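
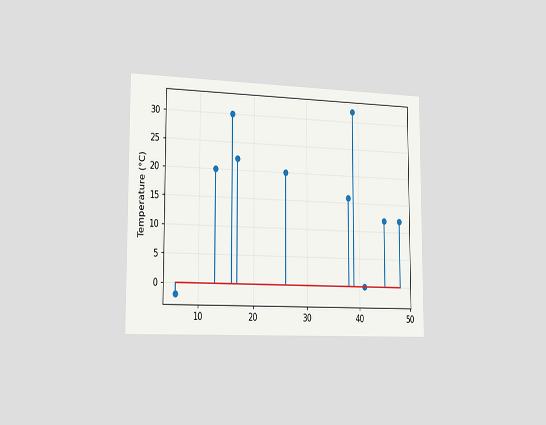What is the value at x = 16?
The chart is viewed slightly from the left. The stem at x=16 reaches 30°C.

30°C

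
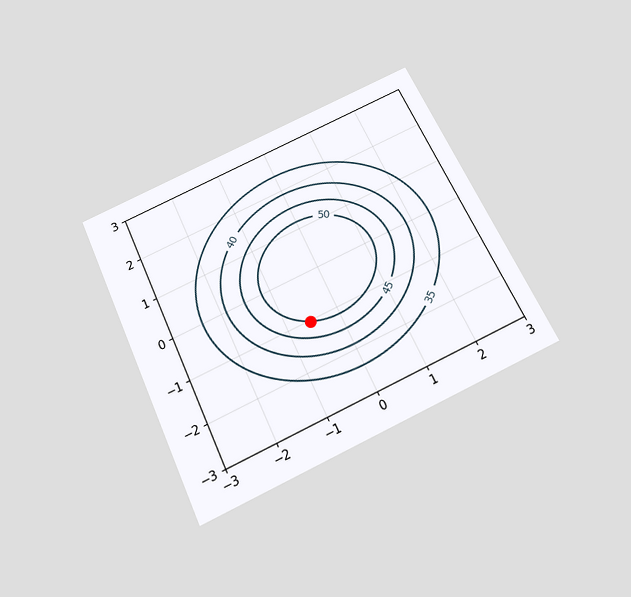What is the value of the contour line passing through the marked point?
The chart is tilted about 25° counter-clockwise and viewed slightly from below. The marked point sits on the contour labelled 50.

50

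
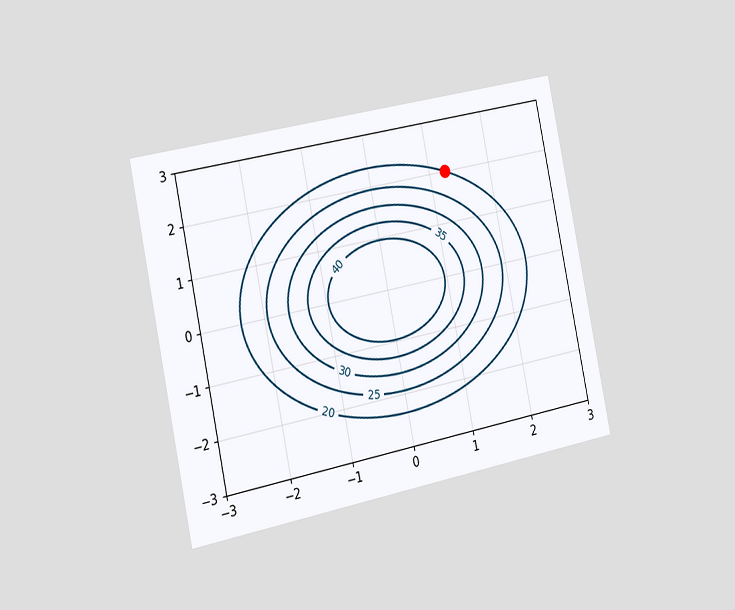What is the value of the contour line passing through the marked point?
20

The chart is tilted about 12° counter-clockwise and viewed slightly from the left. The marked point sits on the contour labelled 20.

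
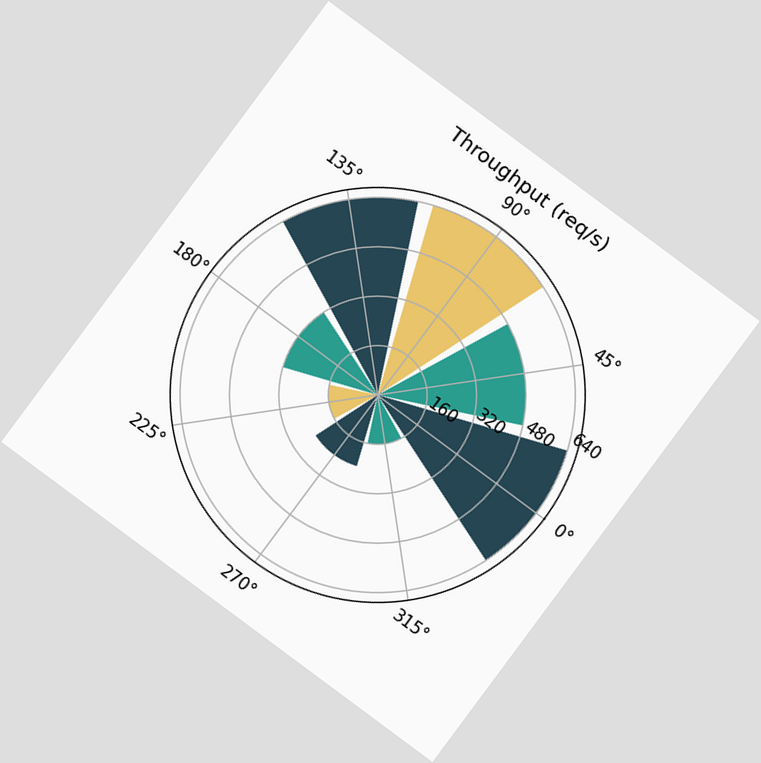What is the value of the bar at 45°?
480req/s

The chart is tilted about 37° clockwise. The bar at 45° reaches 480req/s on the radial axis.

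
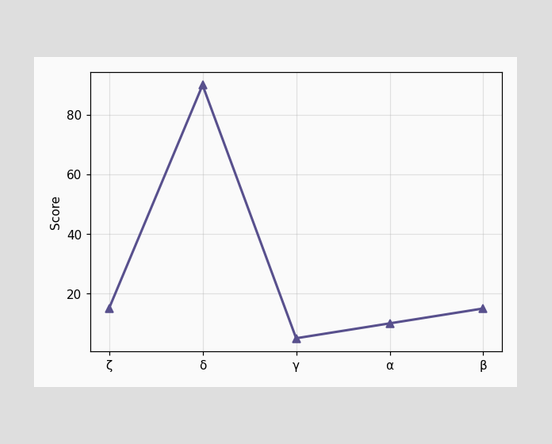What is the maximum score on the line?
The highest point is at δ, and reading across to the y-axis gives 90.

90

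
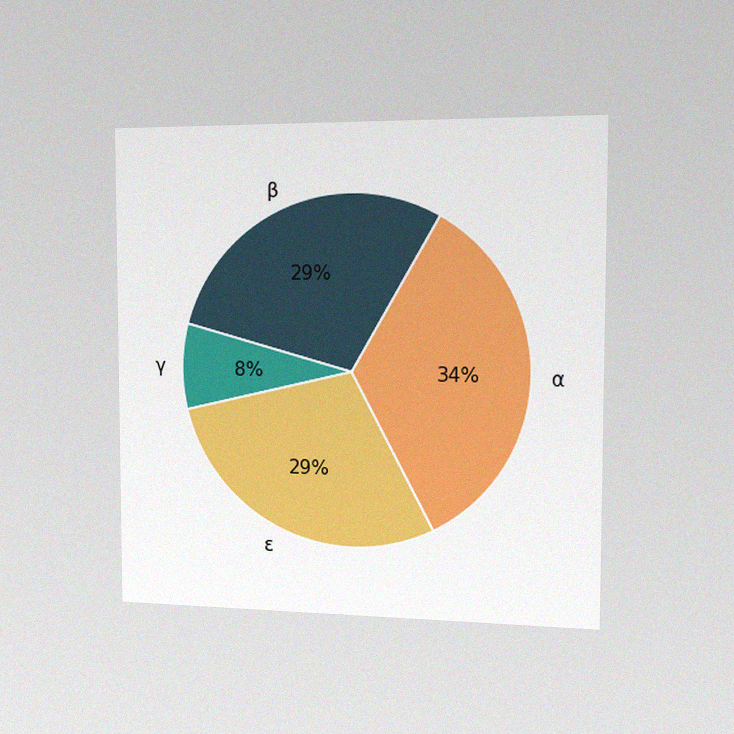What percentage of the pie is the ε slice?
29%

The chart is viewed slightly from the right, with some photo noise. The ε slice takes up 29% of the pie.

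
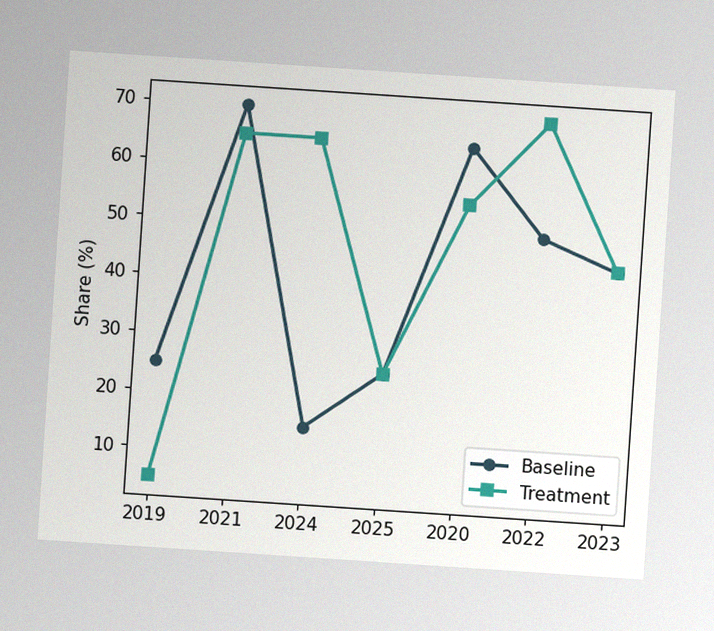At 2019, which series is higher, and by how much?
Baseline, by 20%

The chart is tilted about 4° clockwise, with some photo noise. At 2019, Baseline sits above the other line by 20%.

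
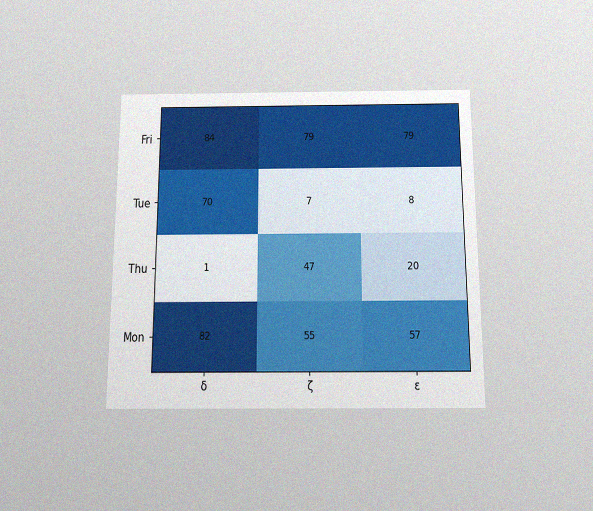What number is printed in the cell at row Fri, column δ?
84

The chart is viewed slightly from below, with some photo noise. The (Fri, δ) cell reads 84.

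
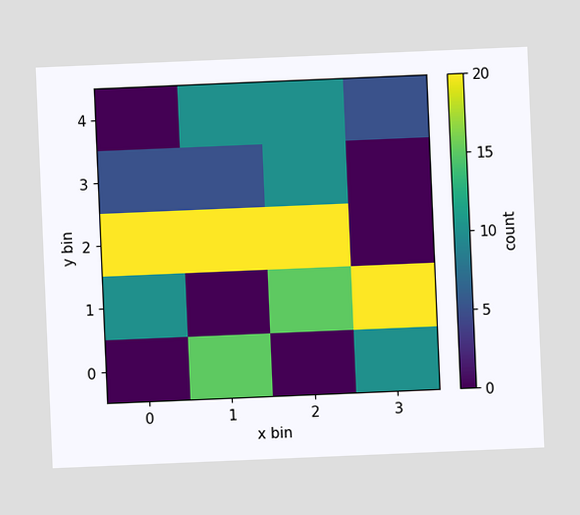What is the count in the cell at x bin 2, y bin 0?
The chart is tilted about 2° counter-clockwise. Matching the cell (2, 0) against the colorbar gives 0.

0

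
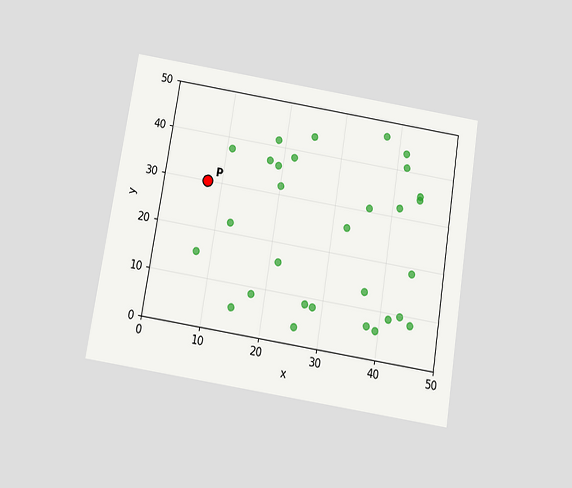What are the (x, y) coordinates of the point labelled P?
(7.5, 30)

The chart is tilted about 9° clockwise and viewed slightly from below. Following the gridlines from P to each axis, P sits at (7.5, 30).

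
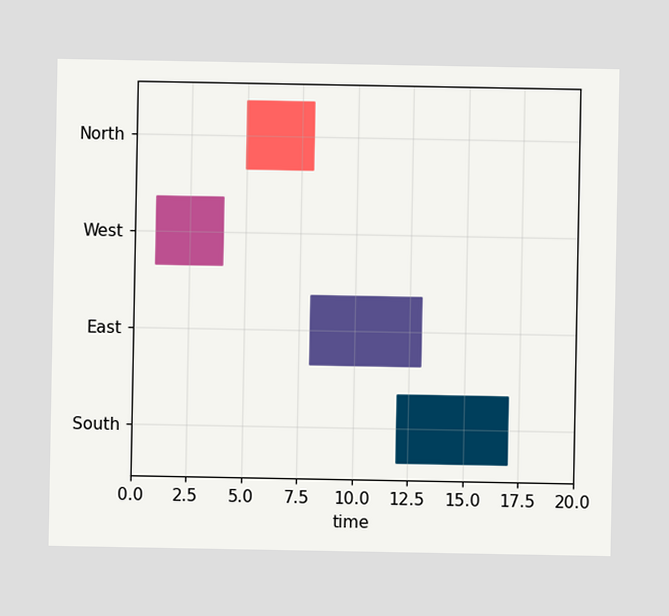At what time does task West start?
1

The West bar begins at t=1.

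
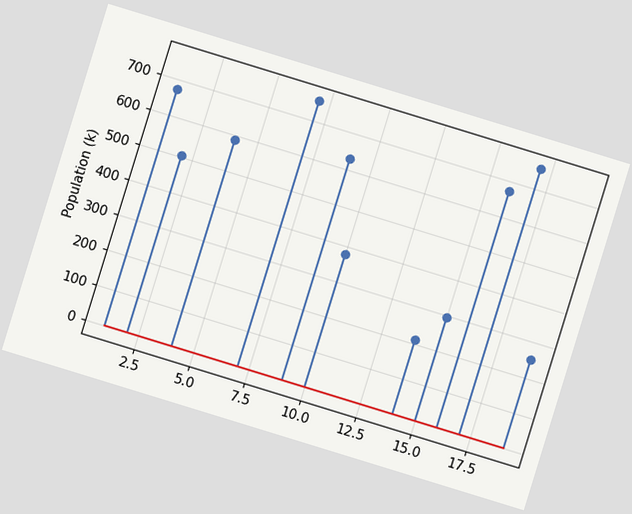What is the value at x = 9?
630k

The chart is tilted about 17° clockwise. The stem at x=9 reaches 630k.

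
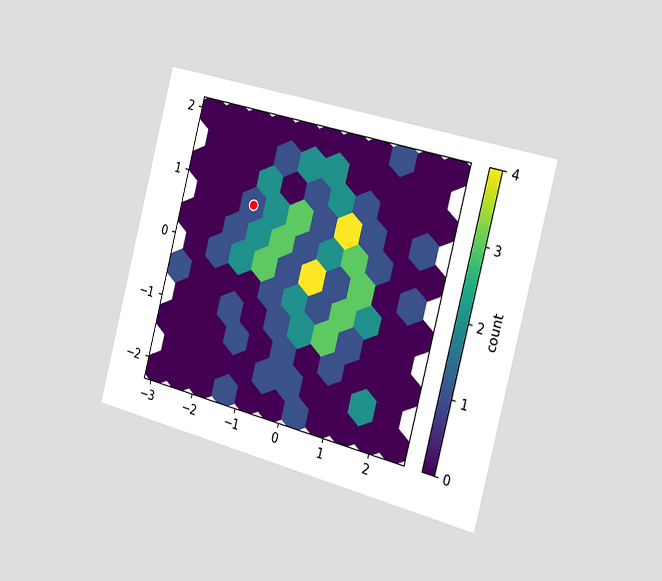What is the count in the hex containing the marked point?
1

The chart is tilted about 14° clockwise and viewed slightly from the right. The marked hex reads 1 on the colorbar.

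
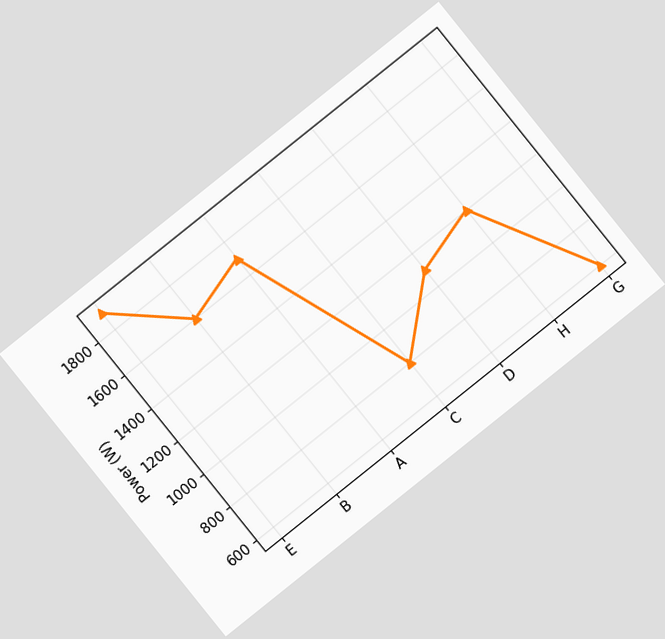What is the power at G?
600W

The chart is tilted about 39° counter-clockwise. At G, the line is at 600W.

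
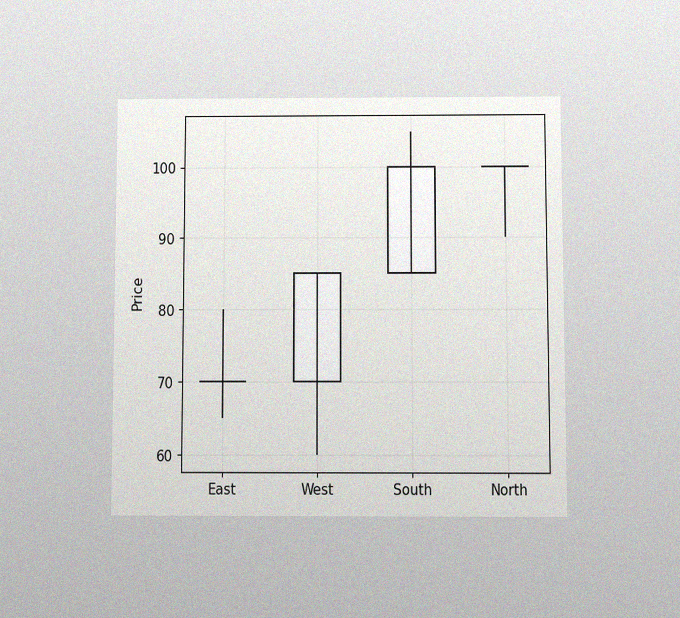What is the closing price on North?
100

The chart is viewed at a slight angle, with some photo noise. The North candle closes at 100.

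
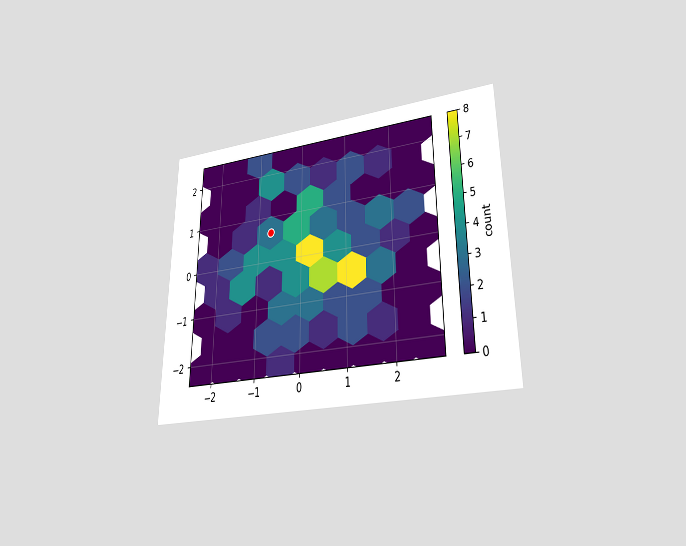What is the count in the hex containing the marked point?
The chart is viewed at a slight angle. The marked hex reads 3 on the colorbar.

3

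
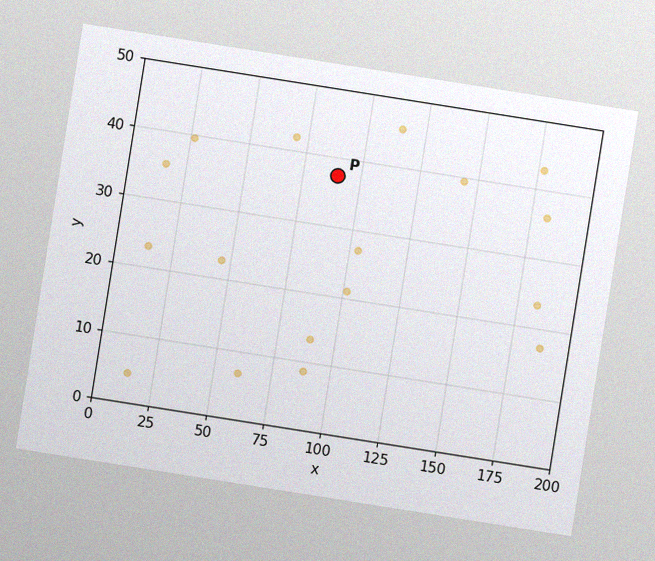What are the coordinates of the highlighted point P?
The chart is tilted about 9° clockwise, with some photo noise. Following the gridlines from P to each axis, P sits at (90, 37.5).

(90, 37.5)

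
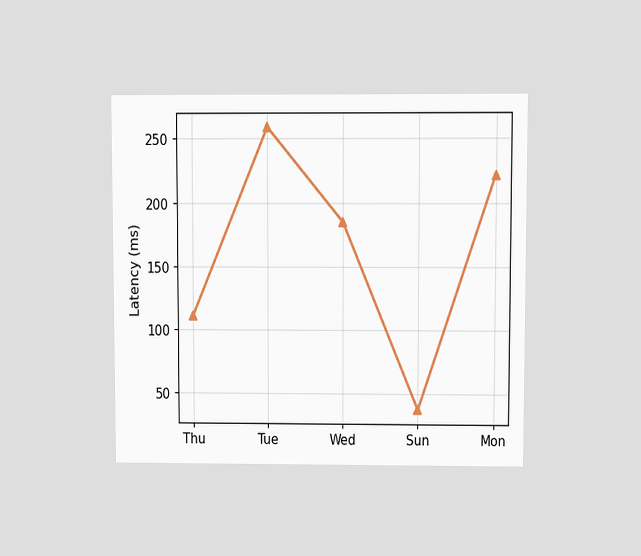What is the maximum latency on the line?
259ms

The chart is viewed at a slight angle. The highest point is at Tue, and reading across to the y-axis gives 259ms.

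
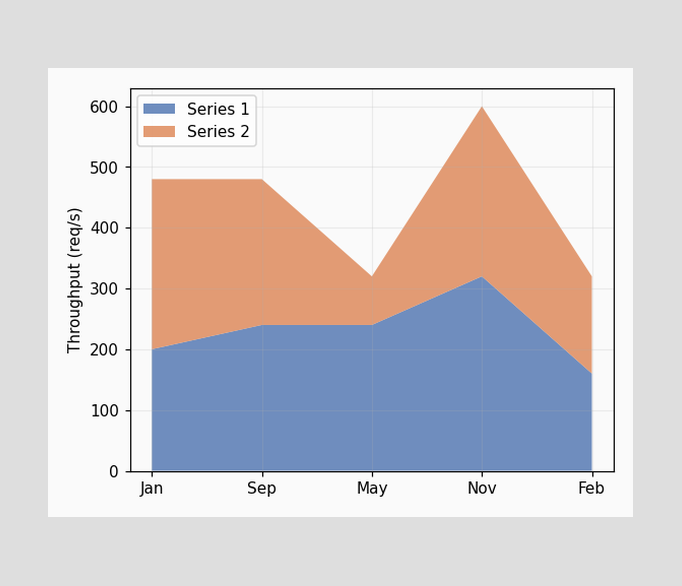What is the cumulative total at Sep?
480req/s

The stacked total at Sep reaches 480req/s.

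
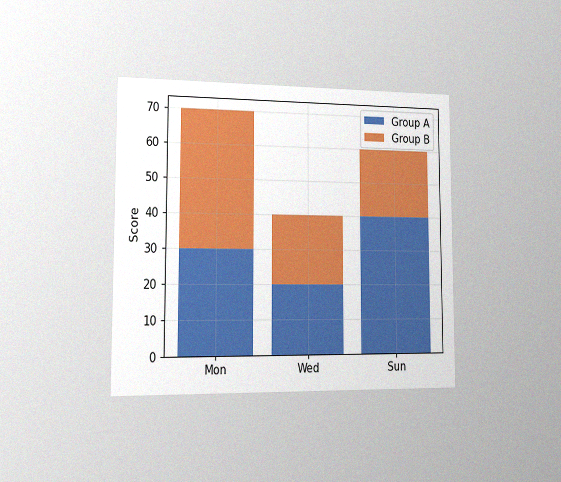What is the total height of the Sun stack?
60

The chart is viewed slightly from the left, with some photo noise. The Sun stack's top reaches 60 on the y-axis.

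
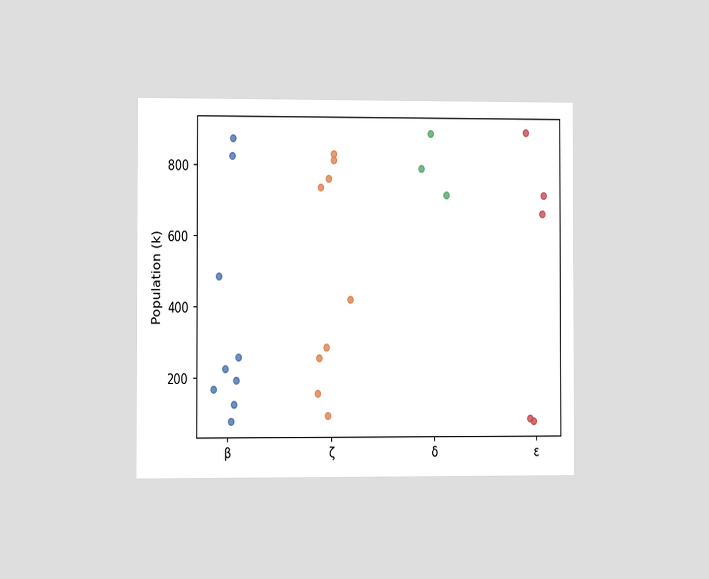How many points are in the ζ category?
The chart is viewed slightly from the left. Counting the markers in the ζ column gives 9.

9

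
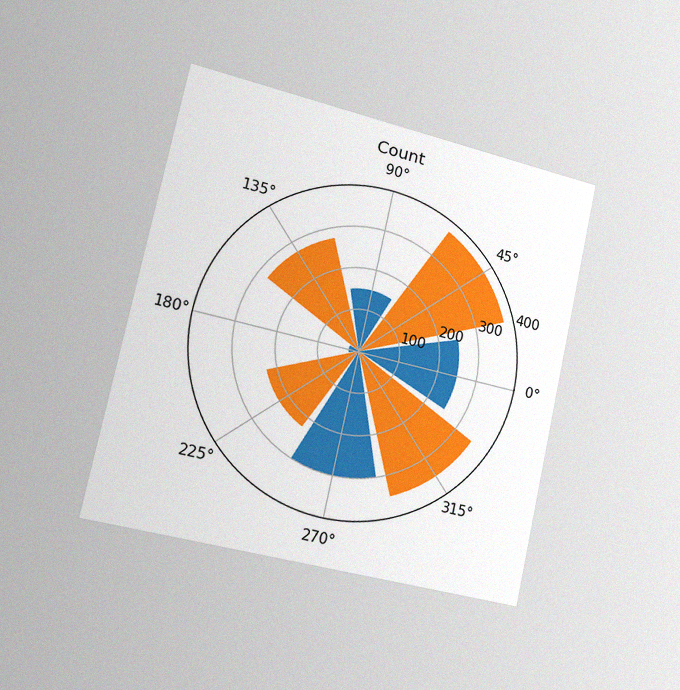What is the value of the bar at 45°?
The chart is tilted about 12° clockwise and viewed slightly from the left, with some photo noise. The bar at 45° reaches 375 on the radial axis.

375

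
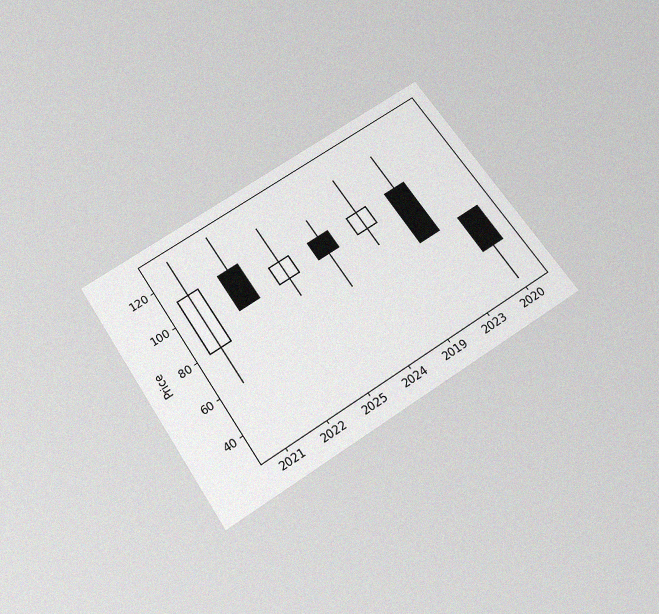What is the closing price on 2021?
The chart is tilted about 33° counter-clockwise and viewed slightly from below, with some photo noise. The 2021 candle closes at 110.

110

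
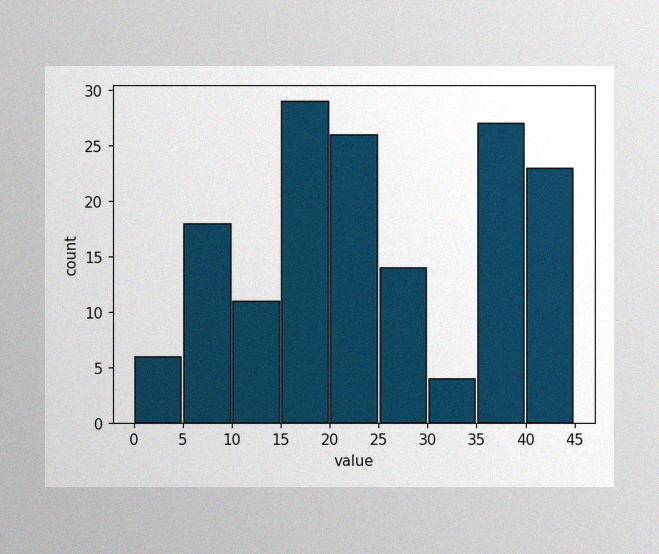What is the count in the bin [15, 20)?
29

The image has some photo noise and uneven lighting. The [15, 20) bin has height 29.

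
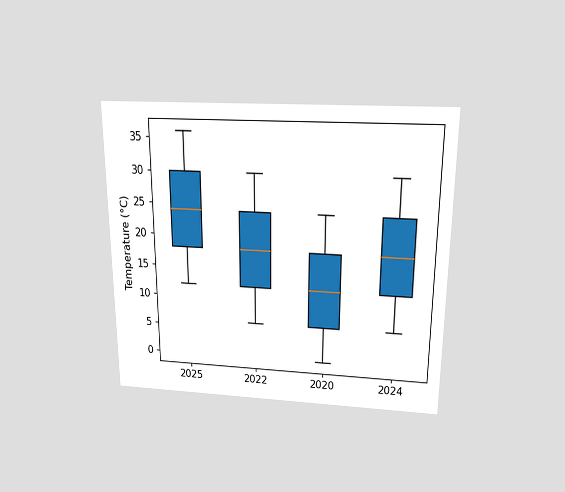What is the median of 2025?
The chart is viewed slightly from above. The median line in the 2025 box sits at 24°C.

24°C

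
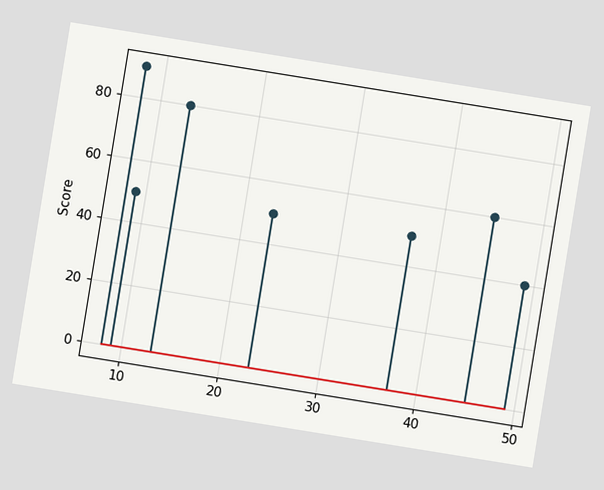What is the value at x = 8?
The chart is tilted about 9° clockwise. The stem at x=8 reaches 90.

90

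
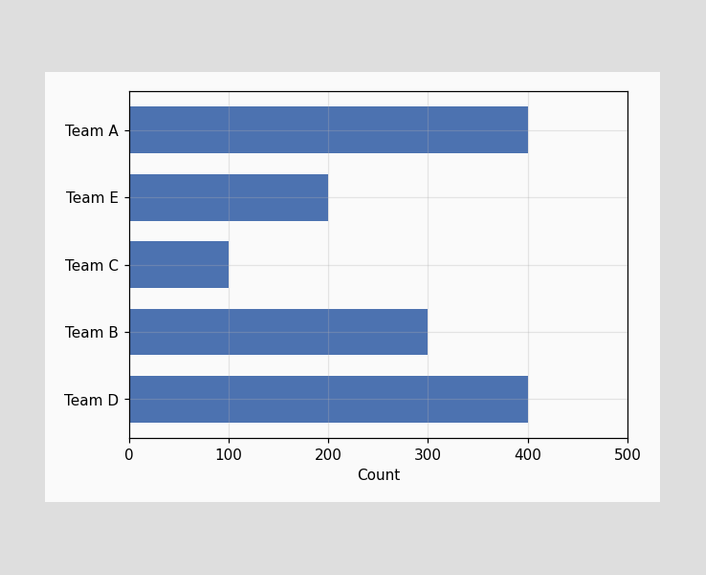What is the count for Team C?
100

Reading along the chart's x-axis, the Team C bar reaches 100.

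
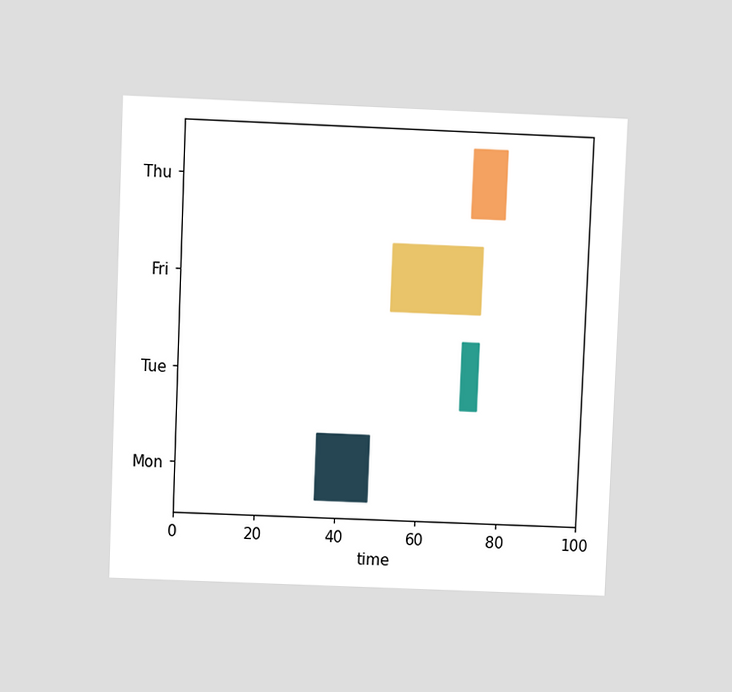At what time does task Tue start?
70

The chart is tilted about 2° clockwise and viewed at a slight angle. The Tue bar begins at t=70.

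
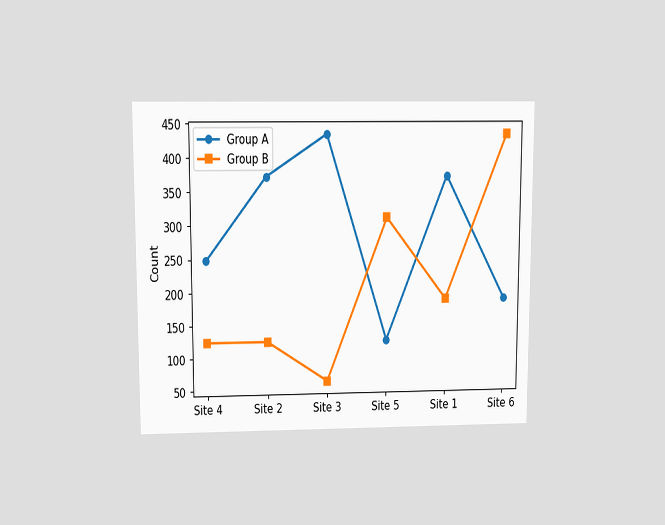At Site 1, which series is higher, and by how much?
Group A, by 186

The chart is viewed slightly from above. At Site 1, Group A sits above the other line by 186.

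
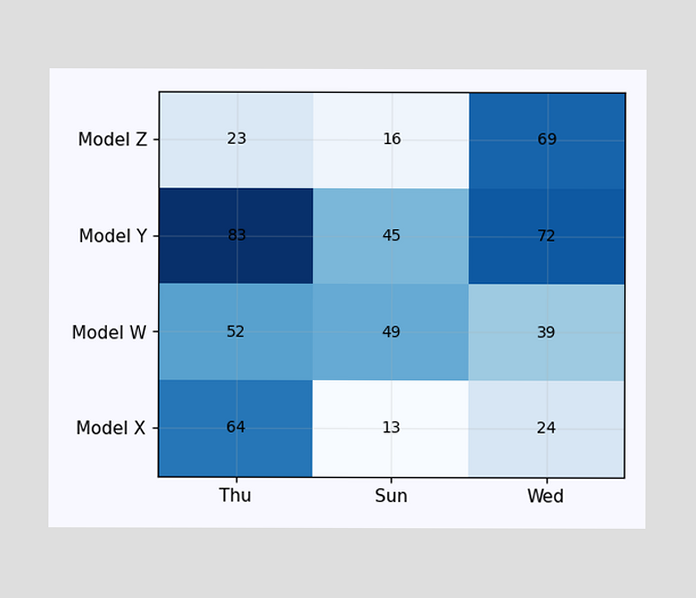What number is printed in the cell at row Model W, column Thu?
52

The (Model W, Thu) cell reads 52.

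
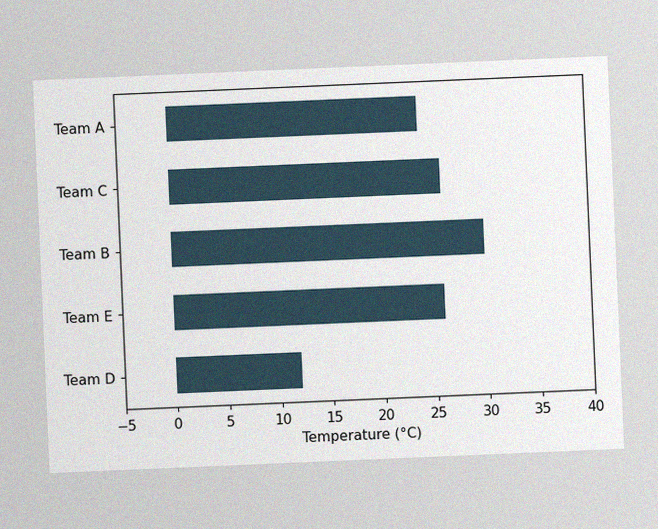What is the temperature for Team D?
The chart is tilted about 2° counter-clockwise, with some photo noise. Reading along the chart's x-axis, the Team D bar reaches 12°C.

12°C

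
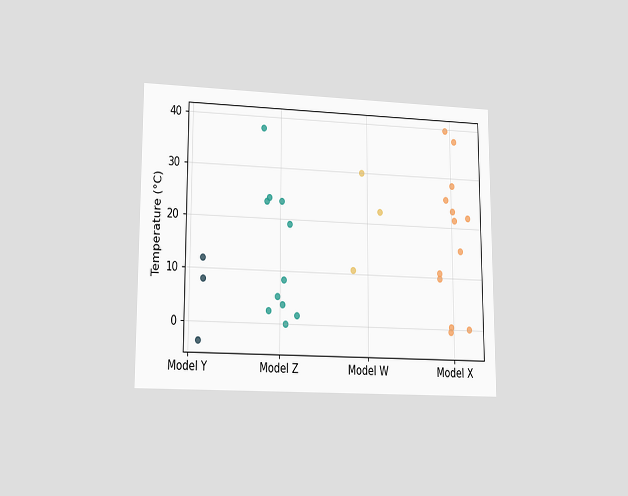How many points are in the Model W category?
The chart is viewed at a slight angle. Counting the markers in the Model W column gives 3.

3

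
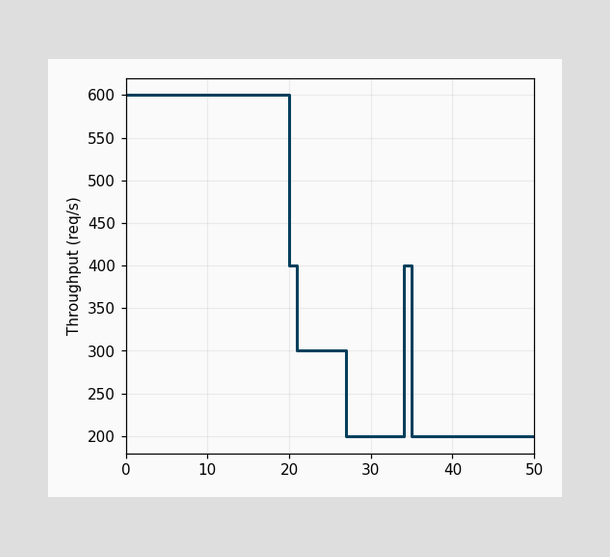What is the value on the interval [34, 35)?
On [34, 35) the step sits at 400req/s.

400req/s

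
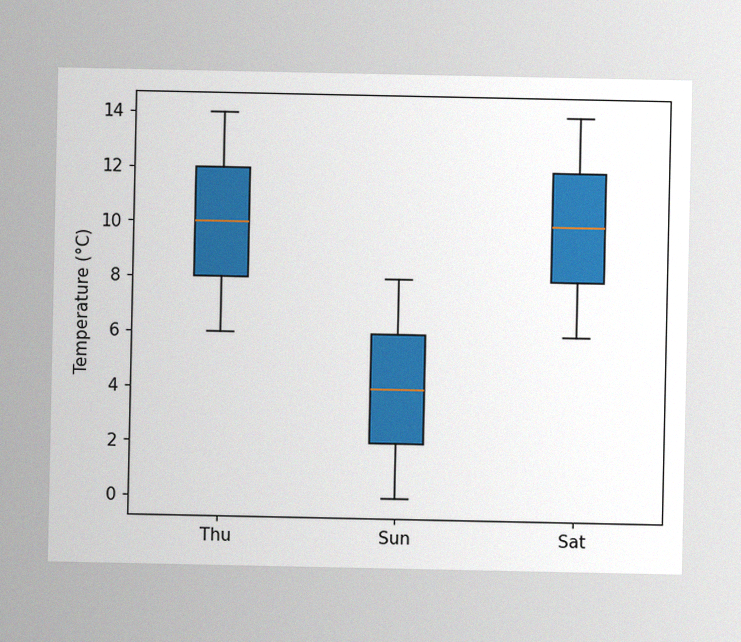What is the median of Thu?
10°C

The image has some photo noise and uneven lighting. The median line in the Thu box sits at 10°C.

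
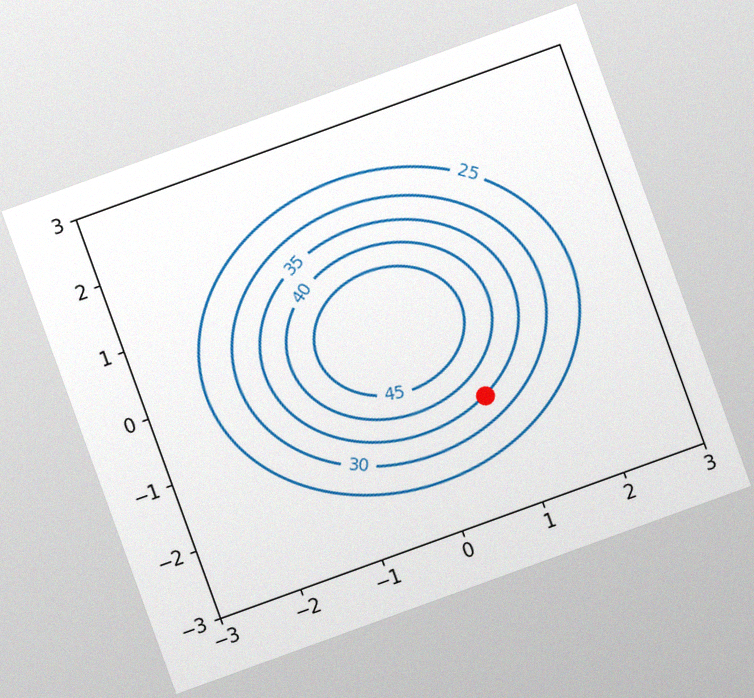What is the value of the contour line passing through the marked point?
The chart is tilted about 20° counter-clockwise, with some photo noise. The marked point sits on the contour labelled 35.

35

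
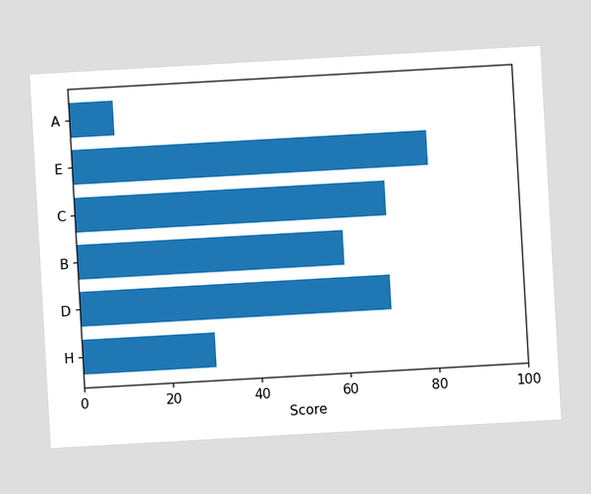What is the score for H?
The chart is tilted about 3° counter-clockwise. Reading along the chart's x-axis, the H bar reaches 30.

30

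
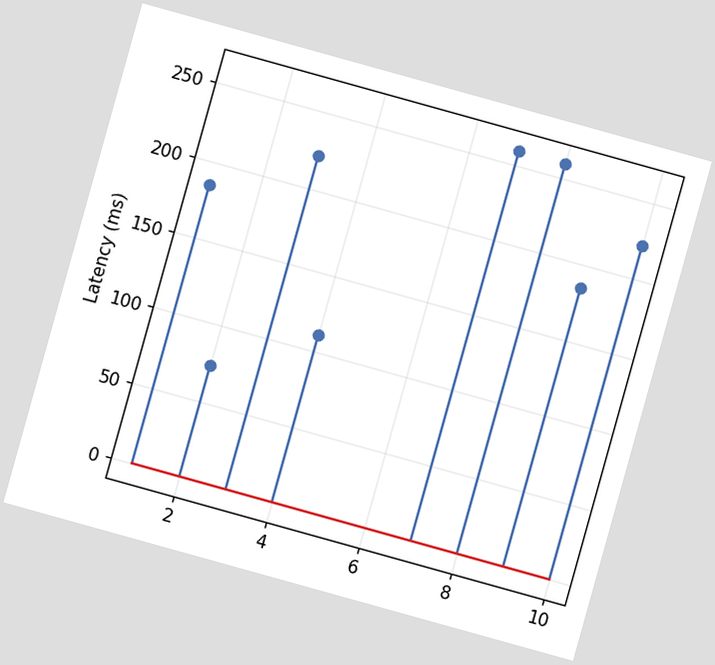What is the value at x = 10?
The chart is tilted about 16° clockwise. The stem at x=10 reaches 222ms.

222ms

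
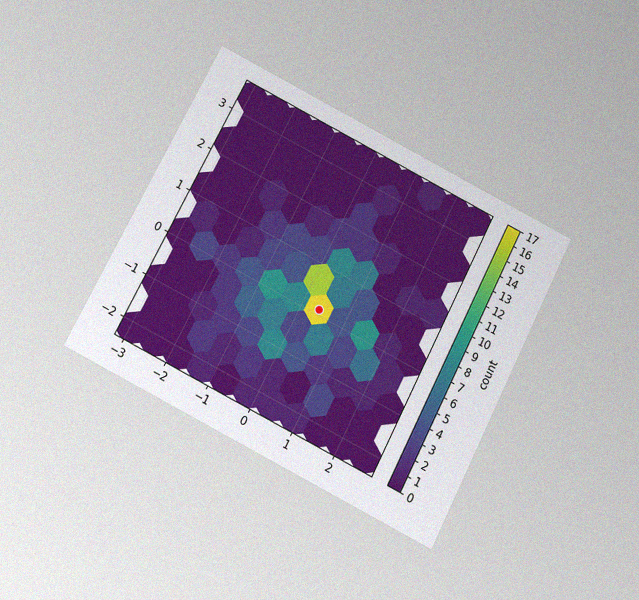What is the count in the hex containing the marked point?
17

The chart is tilted about 27° clockwise and viewed slightly from below, with some photo noise. The marked hex reads 17 on the colorbar.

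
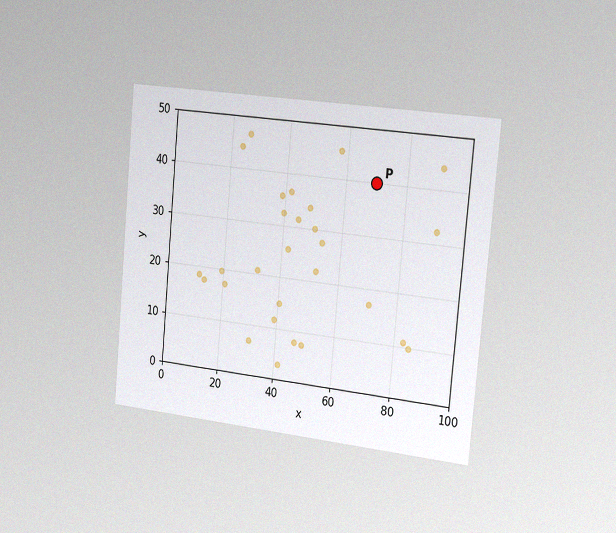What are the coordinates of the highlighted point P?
The chart is tilted about 5° clockwise and viewed slightly from the right, with some photo noise. Following the gridlines from P to each axis, P sits at (70, 40).

(70, 40)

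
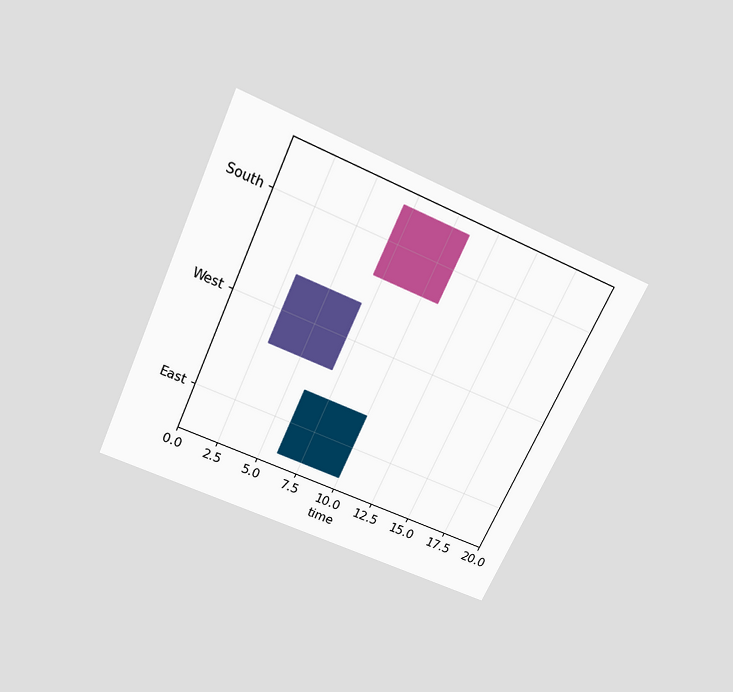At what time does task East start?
The chart is tilted about 24° clockwise and viewed slightly from above. The East bar begins at t=6.

6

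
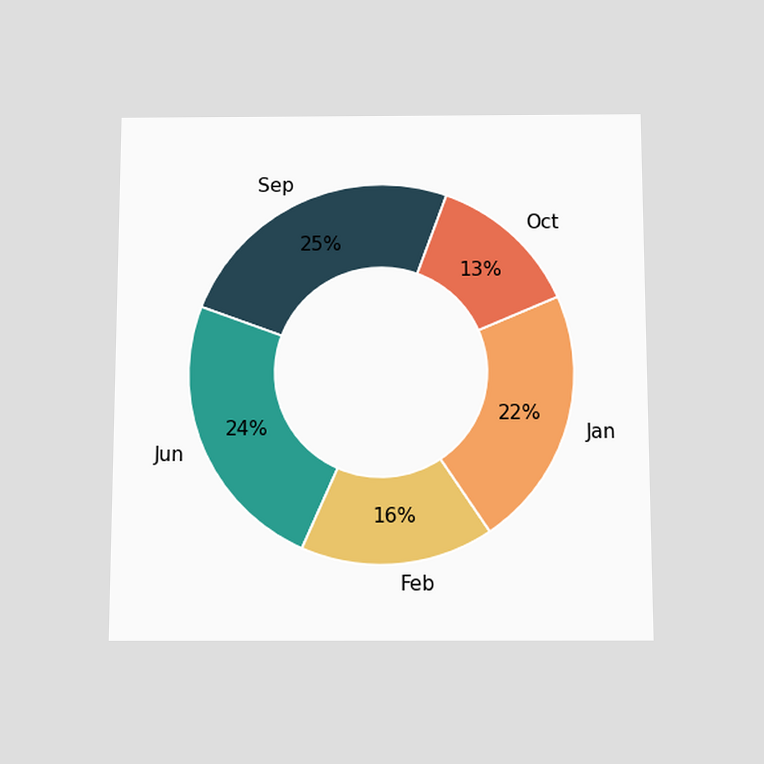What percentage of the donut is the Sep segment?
25%

The chart is viewed slightly from below. The Sep segment takes up 25% of the ring.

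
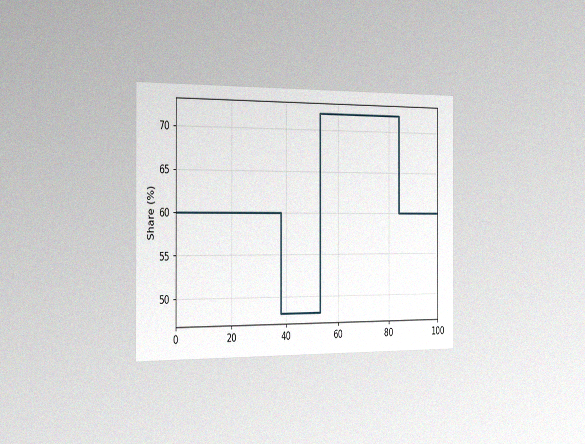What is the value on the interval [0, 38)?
60%

The chart is viewed slightly from the left, with some photo noise. On [0, 38) the step sits at 60%.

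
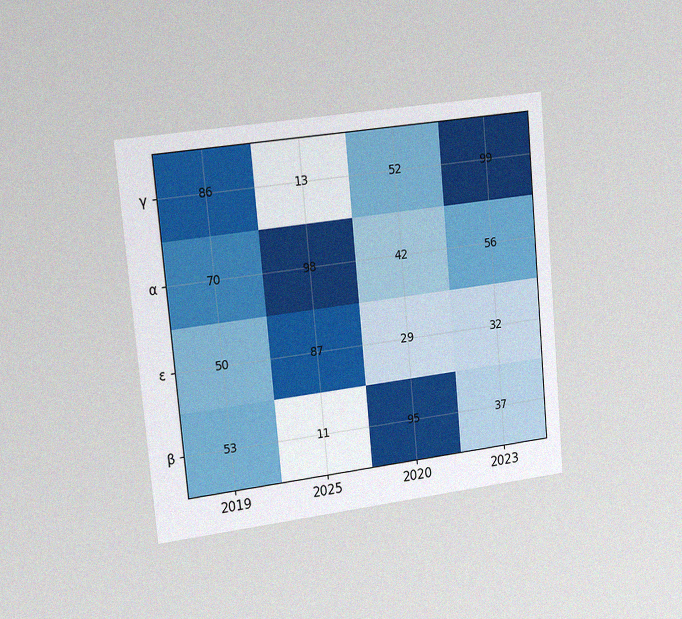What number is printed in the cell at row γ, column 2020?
52

The chart is tilted about 5° counter-clockwise and viewed slightly from the left, with some photo noise. The (γ, 2020) cell reads 52.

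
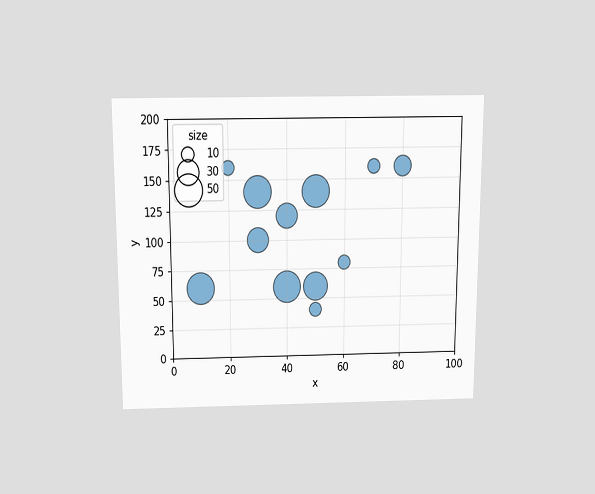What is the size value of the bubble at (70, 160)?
10

The chart is viewed slightly from above. Matching the bubble at (70, 160) against the size legend gives 10.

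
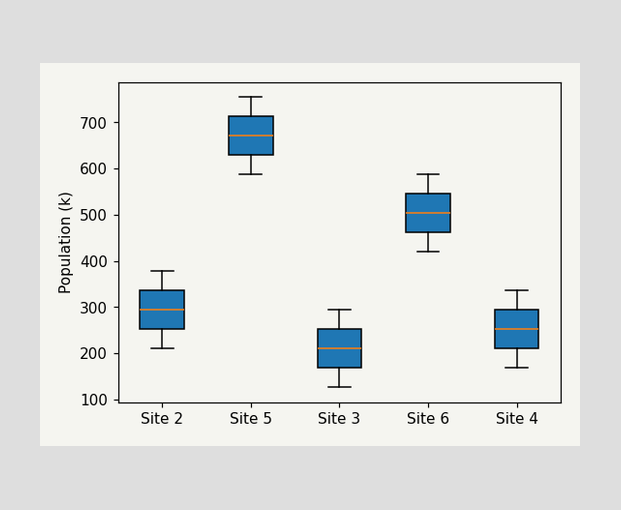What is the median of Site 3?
The median line in the Site 3 box sits at 210k.

210k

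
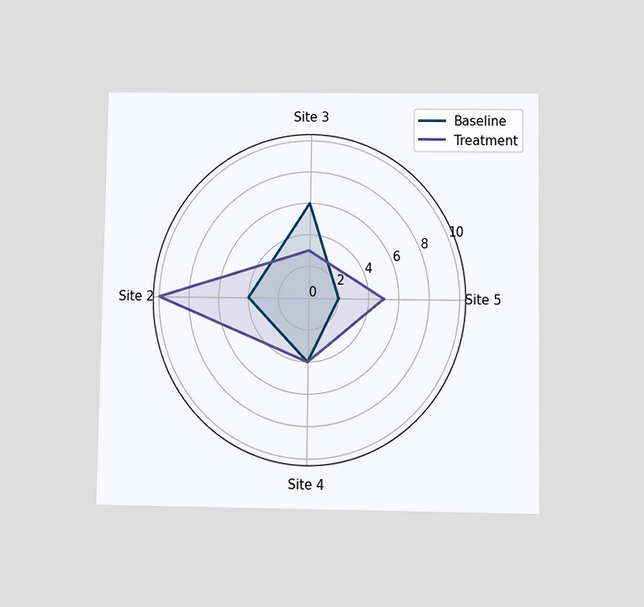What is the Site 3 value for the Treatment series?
3

The chart is viewed at a slight angle. On the Site 3 axis, Treatment reaches 3.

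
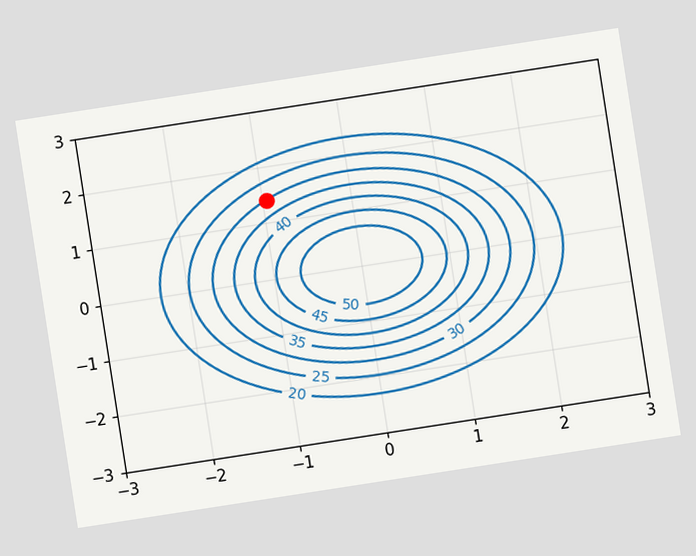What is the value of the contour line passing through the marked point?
30

The chart is tilted about 9° counter-clockwise. The marked point sits on the contour labelled 30.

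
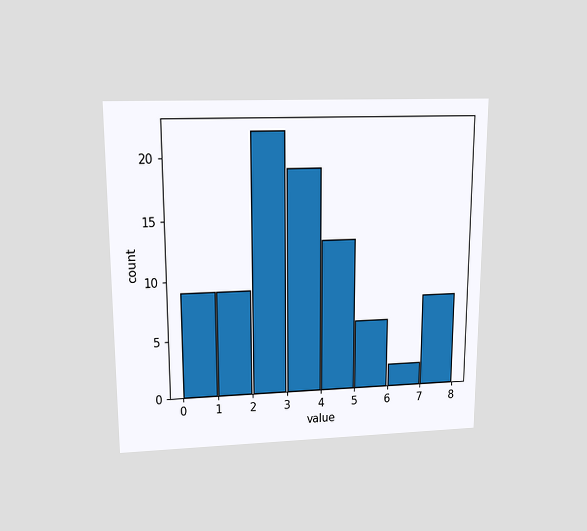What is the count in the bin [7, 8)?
8

The chart is viewed slightly from above. The [7, 8) bin has height 8.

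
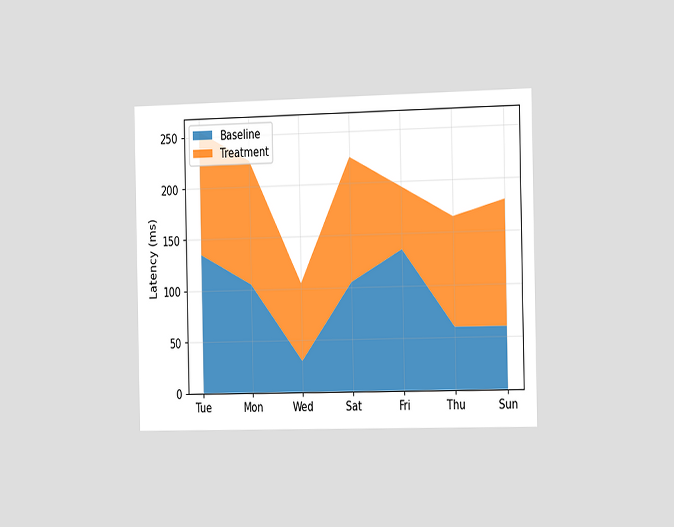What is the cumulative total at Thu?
The chart is viewed slightly from the right. The stacked total at Thu reaches 165ms.

165ms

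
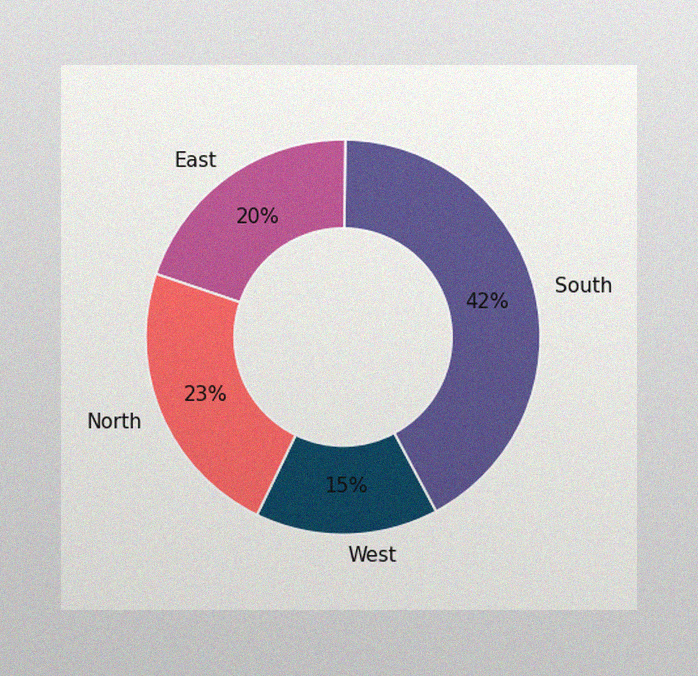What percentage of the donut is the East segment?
The image has some photo noise and uneven lighting. The East segment takes up 20% of the ring.

20%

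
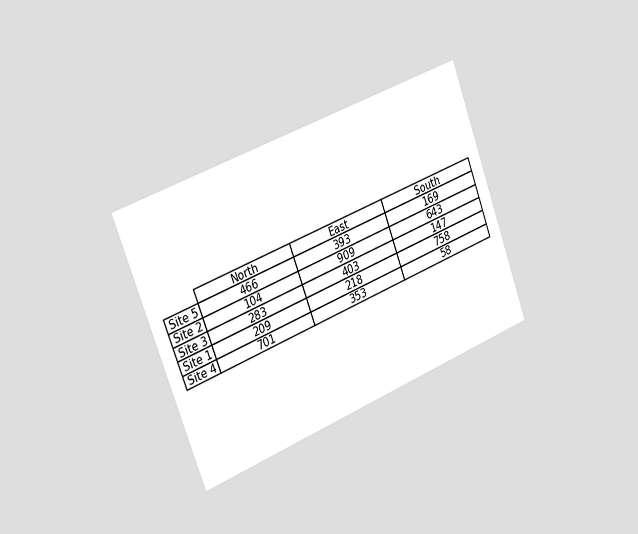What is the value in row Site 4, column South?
The chart is tilted about 21° counter-clockwise and viewed slightly from the left. The (Site 4, South) cell reads 58.

58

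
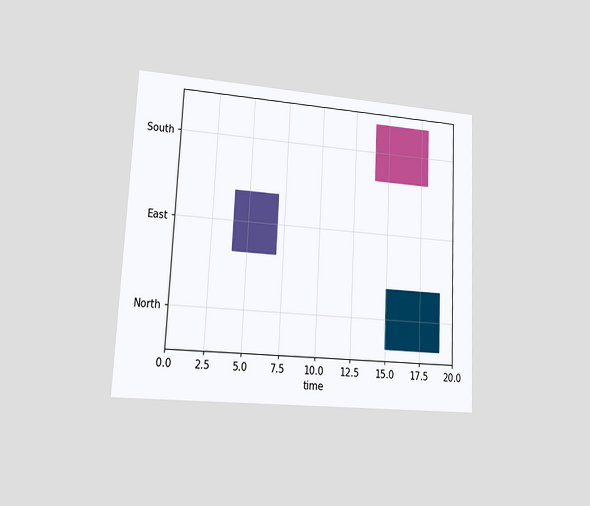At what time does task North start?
15

The chart is tilted about 3° clockwise and viewed at a slight angle. The North bar begins at t=15.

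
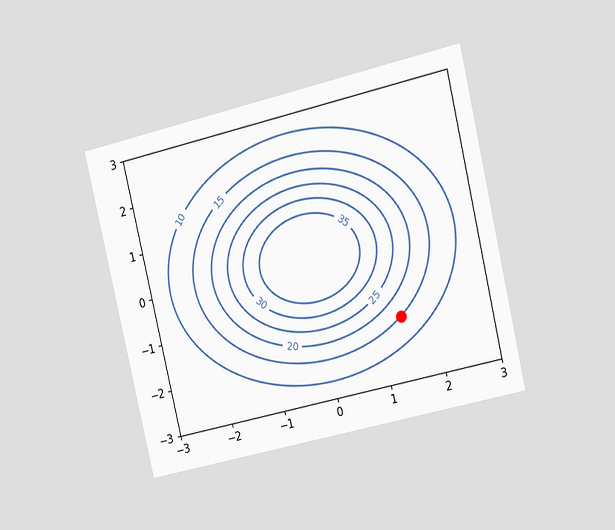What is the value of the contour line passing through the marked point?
15

The chart is tilted about 13° counter-clockwise and viewed at a slight angle. The marked point sits on the contour labelled 15.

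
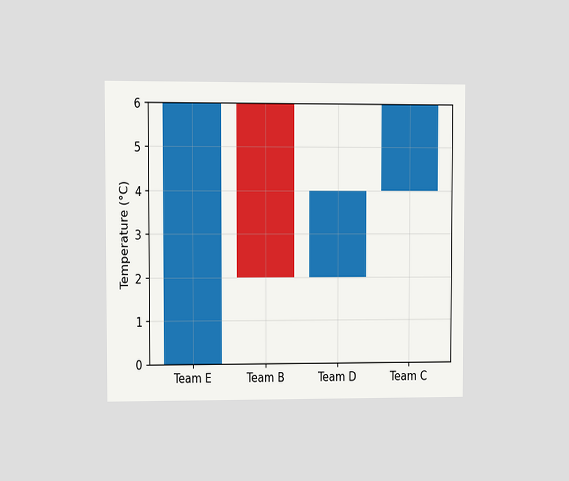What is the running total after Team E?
6°C

The chart is viewed at a slight angle. After Team E the running total reaches 6°C.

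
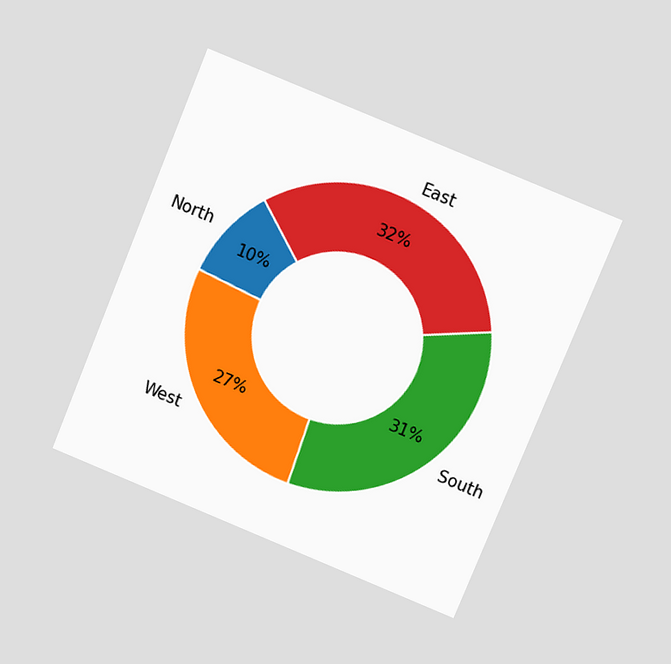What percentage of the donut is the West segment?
27%

The chart is tilted about 22° clockwise and viewed at a slight angle. The West segment takes up 27% of the ring.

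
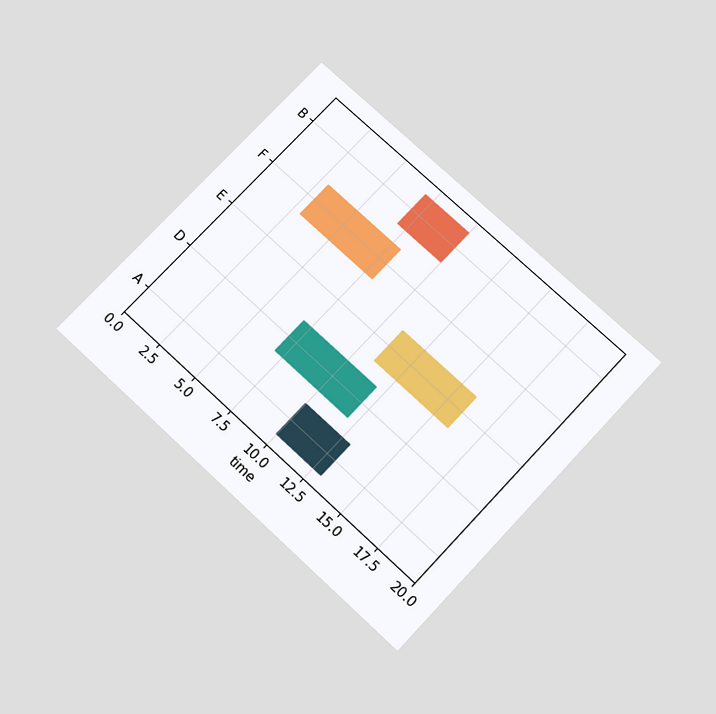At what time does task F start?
The chart is tilted about 43° clockwise and viewed slightly from below. The F bar begins at t=3.

3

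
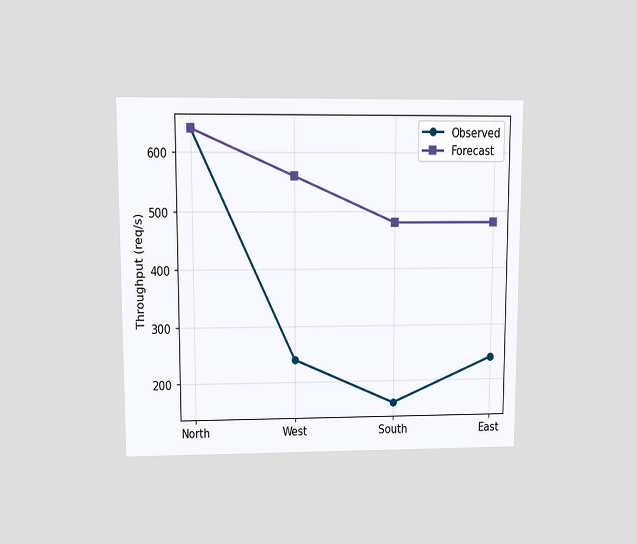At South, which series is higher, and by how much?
Forecast, by 320req/s

The chart is viewed at a slight angle. At South, Forecast sits above the other line by 320req/s.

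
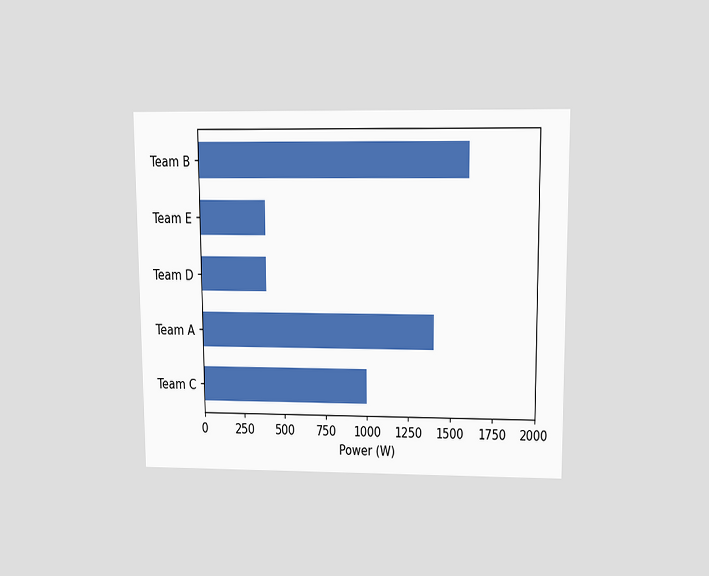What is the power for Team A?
1400W

The chart is viewed slightly from above. Reading along the chart's x-axis, the Team A bar reaches 1400W.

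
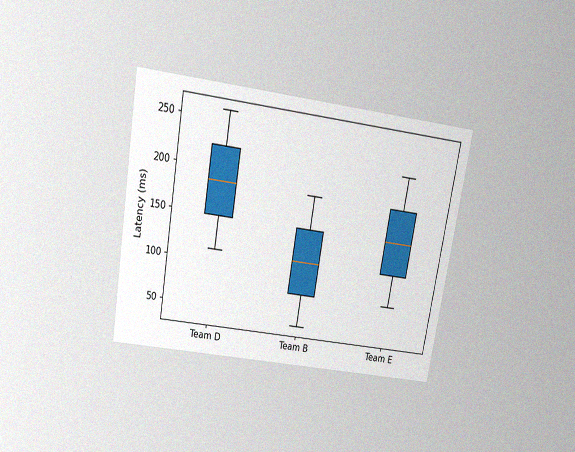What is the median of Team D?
185ms

The chart is tilted about 10° clockwise and viewed slightly from above, with some photo noise. The median line in the Team D box sits at 185ms.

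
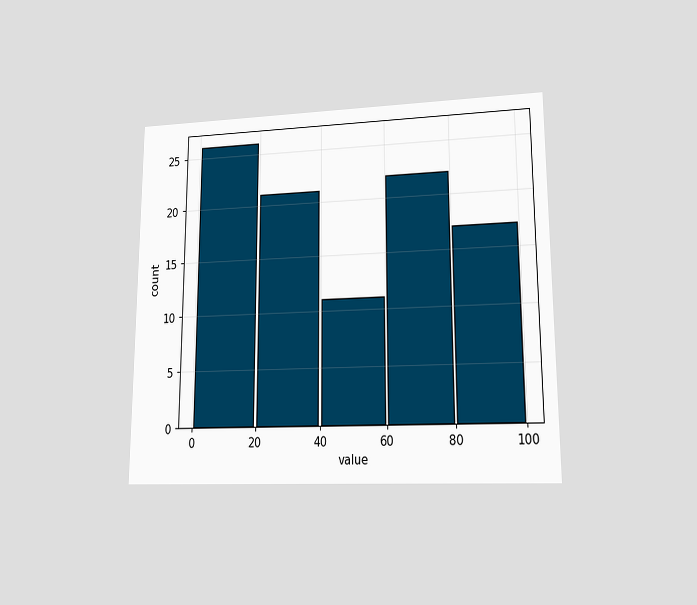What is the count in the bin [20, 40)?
21

The chart is viewed at a slight angle. The [20, 40) bin has height 21.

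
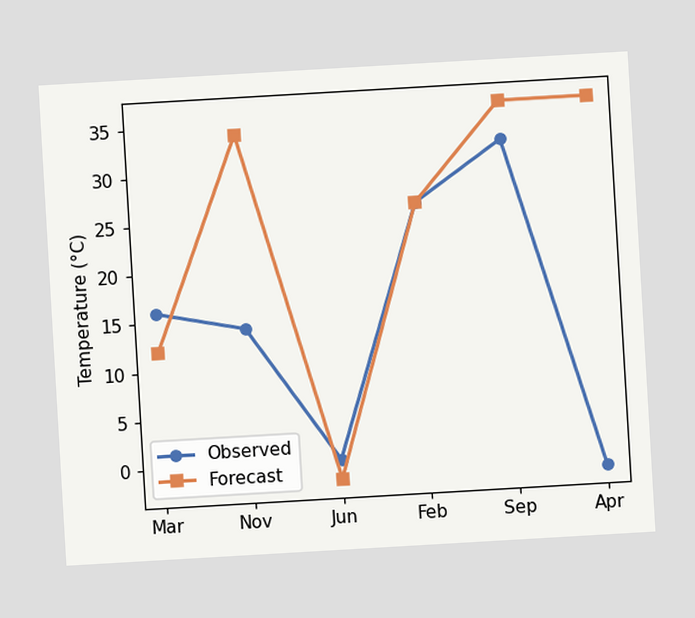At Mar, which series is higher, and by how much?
Observed, by 4°C

The chart is tilted about 3° counter-clockwise. At Mar, Observed sits above the other line by 4°C.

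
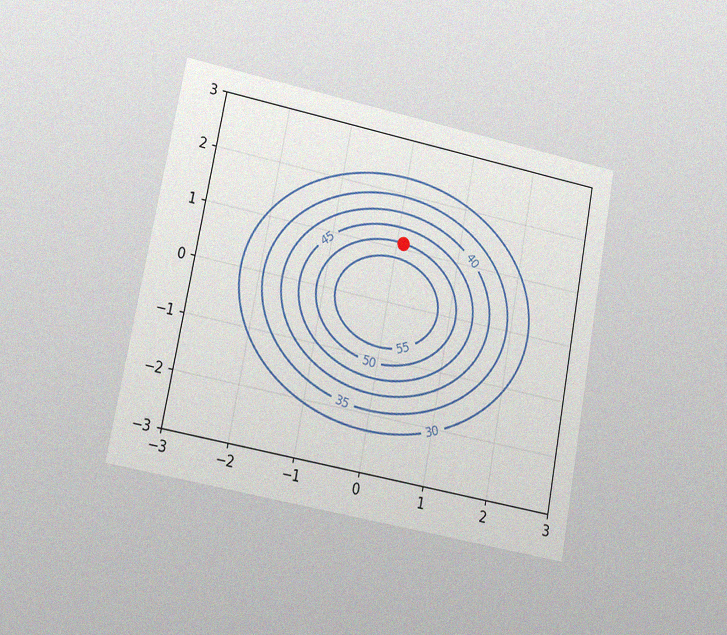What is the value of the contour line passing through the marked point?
The chart is tilted about 11° clockwise and viewed at a slight angle, with some photo noise. The marked point sits on the contour labelled 50.

50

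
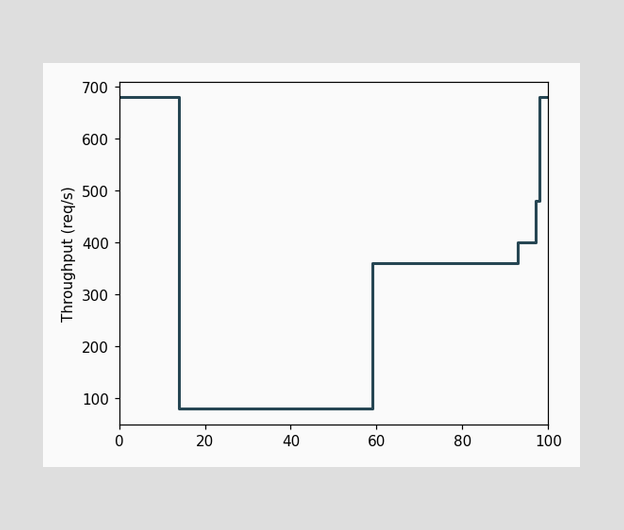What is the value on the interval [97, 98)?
480req/s

On [97, 98) the step sits at 480req/s.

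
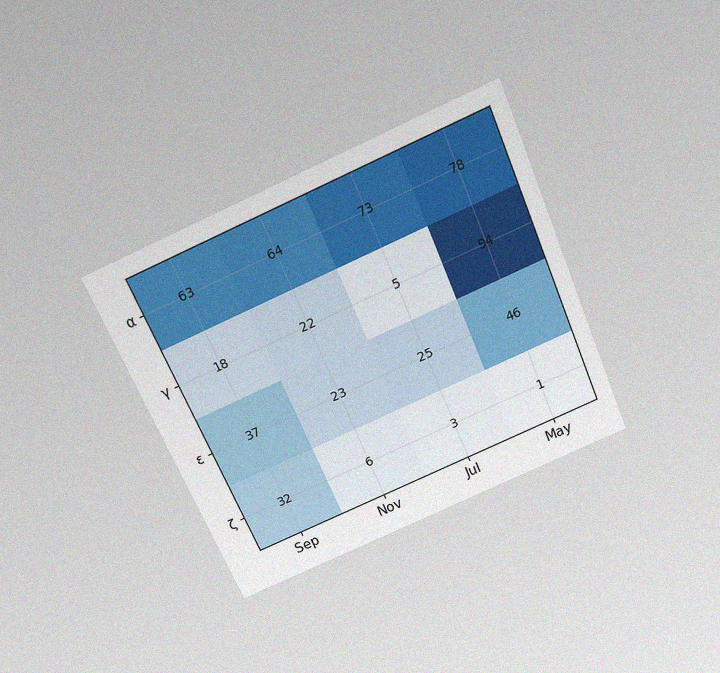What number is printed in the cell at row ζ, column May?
1

The chart is tilted about 24° counter-clockwise and viewed slightly from above, with some photo noise. The (ζ, May) cell reads 1.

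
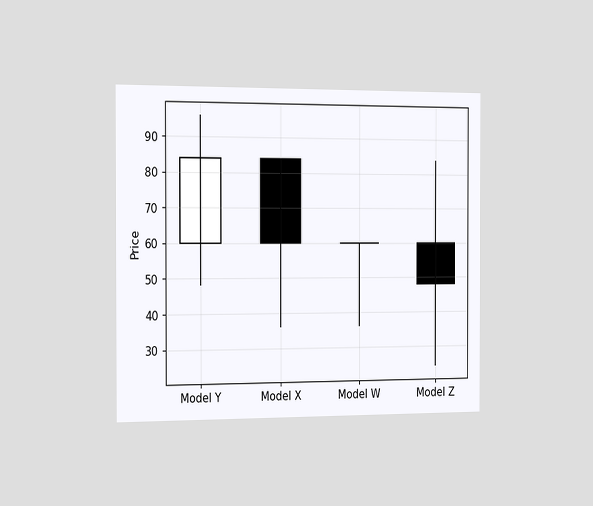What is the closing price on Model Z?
48

The chart is viewed slightly from the left. The Model Z candle closes at 48.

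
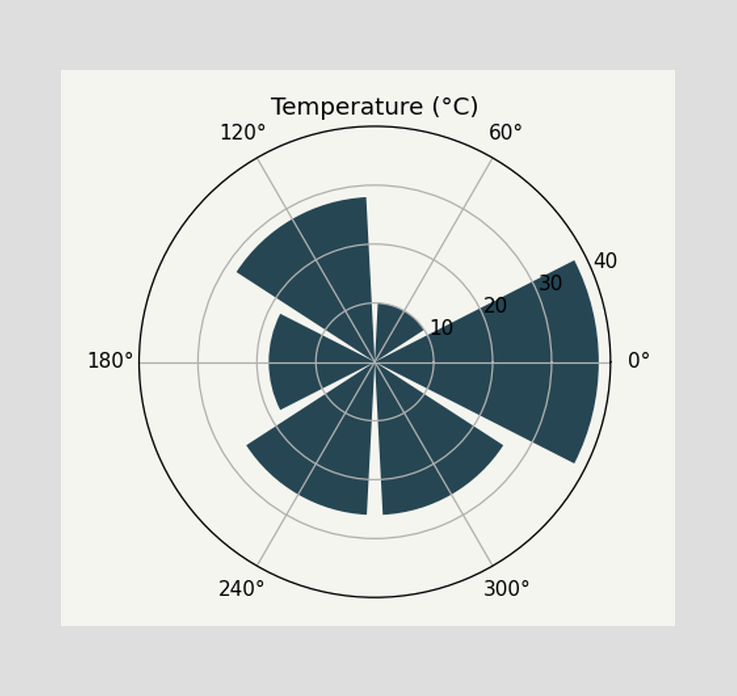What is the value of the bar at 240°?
26°C

The bar at 240° reaches 26°C on the radial axis.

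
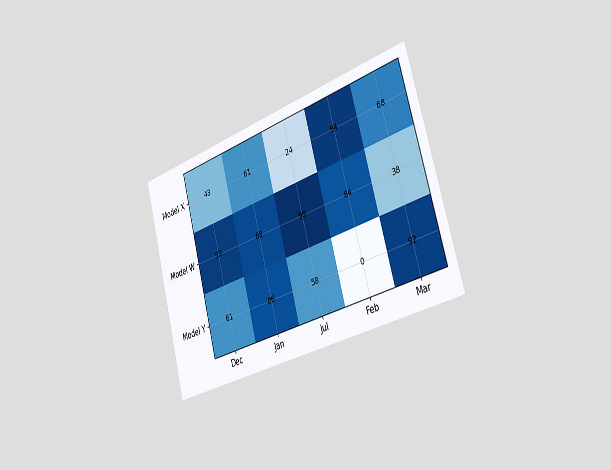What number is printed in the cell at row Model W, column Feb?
The chart is tilted about 16° counter-clockwise and viewed slightly from the right. The (Model W, Feb) cell reads 84.

84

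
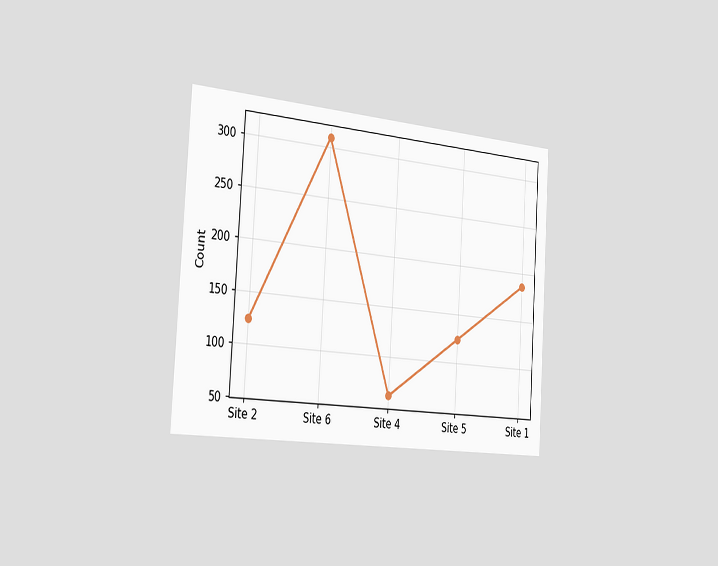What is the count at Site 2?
The chart is tilted about 4° clockwise and viewed slightly from the left. At Site 2, the line is at 124.

124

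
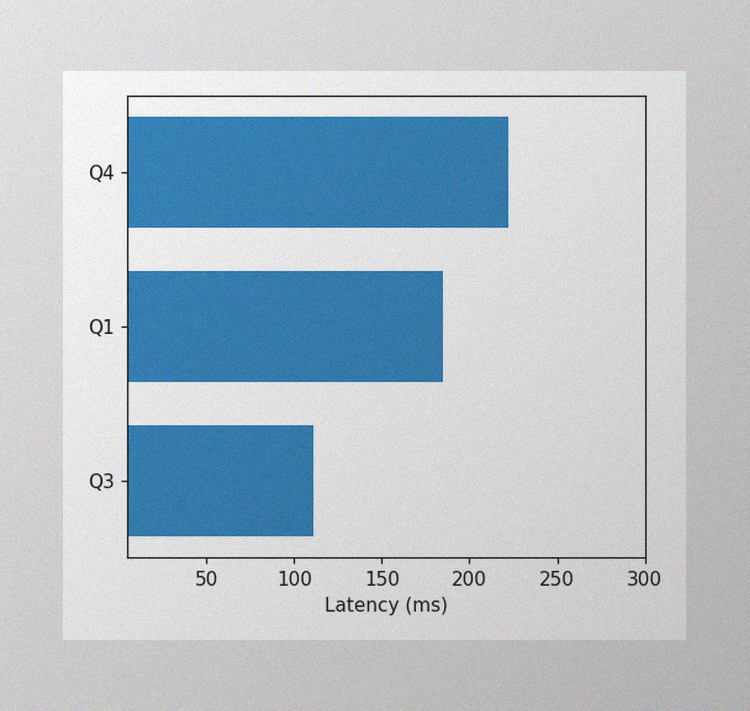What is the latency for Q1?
185ms

The image has some photo noise and uneven lighting. Reading along the chart's x-axis, the Q1 bar reaches 185ms.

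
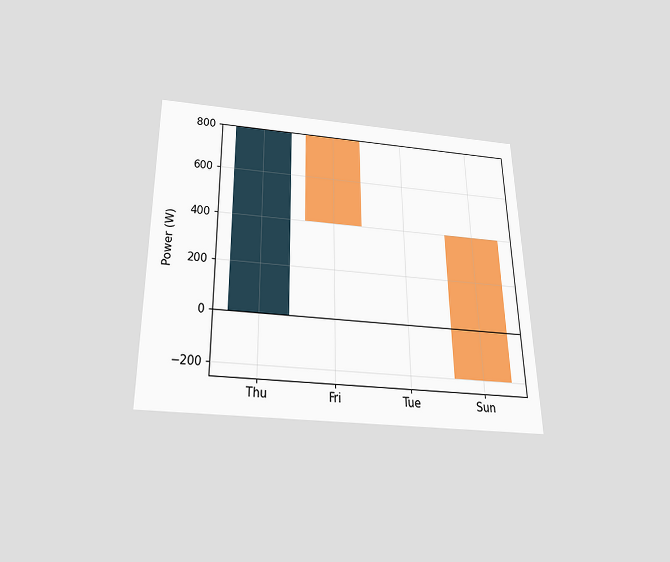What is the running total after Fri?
400W

The chart is viewed slightly from below. After Fri the running total reaches 400W.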